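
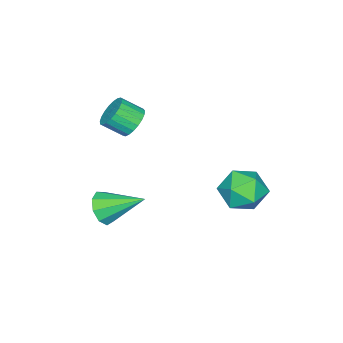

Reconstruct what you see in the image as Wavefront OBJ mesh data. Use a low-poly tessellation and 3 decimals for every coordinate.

v 0.349 -0.999 -1.133
v 0.735 -0.573 -1.646
v -0.149 0.499 -0.267
v 0.238 -0.645 -1.808
v -0.206 -0.882 -1.654
v -0.39 -1.174 -1.256
v -0.228 -1.384 -0.8
v 0.204 -1.413 -0.501
v 0.704 -1.248 -0.497
v 1.038 -0.967 -0.791
v 1.051 -0.7 -1.245
v -2.913 4.055 -0.081
v -2.378 3.728 -0.872
v -2.502 2.712 0.752
v -1.967 2.385 -0.039
v -1.651 3.187 0.486
v -1.905 4.017 -0.029
v -2.975 2.423 -0.091
v -3.229 3.253 -0.606
v -2.417 2.719 -0.879
v -1.599 3.191 -0.522
v -3.281 3.249 0.402
v -2.463 3.721 0.759
v -0.886 -0.481 3.068
v -0.489 0 3.362
v -0.076 -0.698 3.946
v -0.474 -1.179 3.652
v -0.721 0.004 3.53
v -0.308 -0.694 4.115
v -0.982 -0.076 3.618
v -0.569 -0.774 4.203
v -1.226 -0.226 3.611
v -0.814 -0.925 4.196
v -1.412 -0.42 3.511
v -0.999 -1.119 4.095
v -1.507 -0.625 3.333
v -1.094 -1.323 3.918
v -1.494 -0.805 3.11
v -1.081 -1.503 3.695
v -1.377 -0.928 2.879
v -0.964 -1.627 3.464
v -1.174 -0.975 2.681
v -0.762 -1.673 3.266
v -0.922 -0.936 2.55
v -0.509 -1.634 3.135
v -0.664 -0.818 2.508
v -0.251 -1.516 3.093
v -0.444 -0.642 2.563
v -0.031 -1.34 3.148
v -0.301 -0.438 2.705
v 0.112 -1.136 3.29
v -0.259 -0.242 2.91
v 0.154 -0.94 3.495
v -0.325 -0.087 3.142
v 0.088 -0.785 3.727
f 2 1 4
f 2 4 3
f 4 1 5
f 4 5 3
f 5 1 6
f 5 6 3
f 6 1 7
f 6 7 3
f 7 1 8
f 7 8 3
f 8 1 9
f 8 9 3
f 9 1 10
f 9 10 3
f 10 1 11
f 10 11 3
f 11 1 2
f 11 2 3
f 12 23 17
f 12 17 13
f 12 13 19
f 12 19 22
f 12 22 23
f 13 17 21
f 17 23 16
f 23 22 14
f 22 19 18
f 19 13 20
f 15 21 16
f 15 16 14
f 15 14 18
f 15 18 20
f 15 20 21
f 16 21 17
f 14 16 23
f 18 14 22
f 20 18 19
f 21 20 13
f 25 24 28
f 25 28 26
f 26 28 29
f 26 29 27
f 28 24 30
f 28 30 29
f 29 30 31
f 29 31 27
f 30 24 32
f 30 32 31
f 31 32 33
f 31 33 27
f 32 24 34
f 32 34 33
f 33 34 35
f 33 35 27
f 34 24 36
f 34 36 35
f 35 36 37
f 35 37 27
f 36 24 38
f 36 38 37
f 37 38 39
f 37 39 27
f 38 24 40
f 38 40 39
f 39 40 41
f 39 41 27
f 40 24 42
f 40 42 41
f 41 42 43
f 41 43 27
f 42 24 44
f 42 44 43
f 43 44 45
f 43 45 27
f 44 24 46
f 44 46 45
f 45 46 47
f 45 47 27
f 46 24 48
f 46 48 47
f 47 48 49
f 47 49 27
f 48 24 50
f 48 50 49
f 49 50 51
f 49 51 27
f 50 24 52
f 50 52 51
f 51 52 53
f 51 53 27
f 52 24 54
f 52 54 53
f 53 54 55
f 53 55 27
f 54 24 25
f 54 25 55
f 55 25 26
f 55 26 27



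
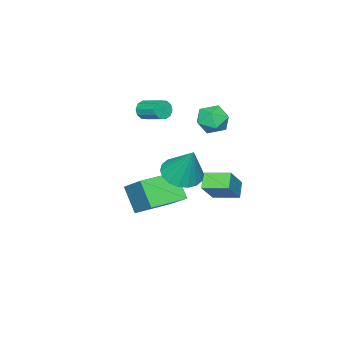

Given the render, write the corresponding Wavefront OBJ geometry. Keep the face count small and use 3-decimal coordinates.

v 1.684 0.775 -2.099
v 1.331 -0.16 -0.812
v 2.378 2.335 -0.775
v 2.025 1.399 0.512
v 3.435 0.041 -2.152
v 3.082 -0.895 -0.865
v 4.129 1.6 -0.828
v 3.776 0.665 0.459
v -1.075 -2.968 1.899
v -0.806 -3.188 2.376
v -0.656 -1.911 2.878
v -0.925 -1.692 2.401
v -0.551 -3.119 2.125
v -0.401 -1.842 2.627
v -0.496 -2.992 1.787
v -0.346 -1.716 2.289
v -0.663 -2.857 1.492
v -0.512 -1.58 1.994
v -0.986 -2.764 1.353
v -0.836 -1.487 1.855
v -1.344 -2.749 1.422
v -1.194 -1.472 1.924
v -1.599 -2.818 1.673
v -1.449 -1.541 2.175
v -1.654 -2.944 2.011
v -1.504 -1.668 2.513
v -1.488 -3.08 2.306
v -1.337 -1.803 2.808
v -1.164 -3.173 2.445
v -1.014 -1.896 2.947
v 2.377 2.027 0.868
v 2.918 2.792 0.396
v 2.683 2.933 2.692
v 2.48 2.955 0.389
v 2.022 2.934 0.477
v 1.634 2.733 0.642
v 1.392 2.393 0.852
v 1.346 1.979 1.065
v 1.504 1.575 1.239
v 1.835 1.261 1.34
v 2.273 1.098 1.347
v 2.731 1.119 1.259
v 3.119 1.32 1.094
v 3.361 1.661 0.884
v 3.407 2.074 0.671
v 3.249 2.478 0.497
v -2.804 -0.047 -4.162
v -3.468 -0.42 -3.513
v -3.295 1.272 -3.906
v -3.959 0.899 -3.258
v -1.601 0.141 -2.822
v -2.265 -0.232 -2.174
v -2.092 1.46 -2.567
v -2.756 1.087 -1.918
v -2.224 1.292 2.321
v -1.425 1.123 1.843
v -2.655 -0.163 2.117
v -1.856 -0.332 1.639
v -1.824 -0.164 2.57
v -1.558 0.735 2.696
v -2.522 0.225 1.264
v -2.256 1.124 1.39
v -1.609 0.463 1.19
v -1.178 0.222 1.997
v -2.902 0.738 1.963
v -2.471 0.497 2.77
f 2 4 1
f 5 2 1
f 1 4 3
f 3 5 1
f 2 8 4
f 6 2 5
f 6 8 2
f 4 8 3
f 7 5 3
f 3 8 7
f 7 6 5
f 8 6 7
f 10 9 13
f 10 13 11
f 11 13 14
f 11 14 12
f 13 9 15
f 13 15 14
f 14 15 16
f 14 16 12
f 15 9 17
f 15 17 16
f 16 17 18
f 16 18 12
f 17 9 19
f 17 19 18
f 18 19 20
f 18 20 12
f 19 9 21
f 19 21 20
f 20 21 22
f 20 22 12
f 21 9 23
f 21 23 22
f 22 23 24
f 22 24 12
f 23 9 25
f 23 25 24
f 24 25 26
f 24 26 12
f 25 9 27
f 25 27 26
f 26 27 28
f 26 28 12
f 27 9 29
f 27 29 28
f 28 29 30
f 28 30 12
f 29 9 10
f 29 10 30
f 30 10 11
f 30 11 12
f 32 31 34
f 32 34 33
f 34 31 35
f 34 35 33
f 35 31 36
f 35 36 33
f 36 31 37
f 36 37 33
f 37 31 38
f 37 38 33
f 38 31 39
f 38 39 33
f 39 31 40
f 39 40 33
f 40 31 41
f 40 41 33
f 41 31 42
f 41 42 33
f 42 31 43
f 42 43 33
f 43 31 44
f 43 44 33
f 44 31 45
f 44 45 33
f 45 31 46
f 45 46 33
f 46 31 32
f 46 32 33
f 48 50 47
f 51 48 47
f 47 50 49
f 49 51 47
f 48 54 50
f 52 48 51
f 52 54 48
f 50 54 49
f 53 51 49
f 49 54 53
f 53 52 51
f 54 52 53
f 55 66 60
f 55 60 56
f 55 56 62
f 55 62 65
f 55 65 66
f 56 60 64
f 60 66 59
f 66 65 57
f 65 62 61
f 62 56 63
f 58 64 59
f 58 59 57
f 58 57 61
f 58 61 63
f 58 63 64
f 59 64 60
f 57 59 66
f 61 57 65
f 63 61 62
f 64 63 56



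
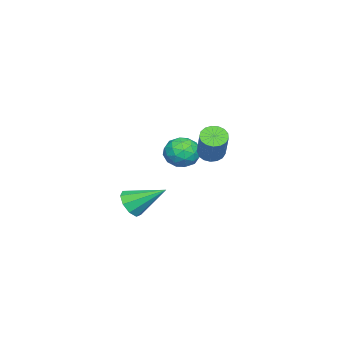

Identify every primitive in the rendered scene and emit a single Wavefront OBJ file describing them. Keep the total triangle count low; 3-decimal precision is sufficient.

v 2.35 -1.301 -0.064
v 2.715 -0.904 -0.585
v 2.11 0.161 0.884
v 2.213 -0.916 -0.693
v 1.776 -1.109 -0.507
v 1.607 -1.392 -0.113
v 1.786 -1.632 0.303
v 2.229 -1.718 0.548
v 2.729 -1.609 0.506
v 3.051 -1.356 0.197
v 3.046 -1.077 -0.234
v -2.786 -0.554 0.467
v -2.341 -1.223 0.858
v -4.019 -1.297 0.602
v -3.574 -1.966 0.993
v -3.673 -1.186 1.418
v -2.911 -0.727 1.335
v -3.449 -1.793 0.125
v -2.687 -1.334 0.042
v -2.75 -1.989 0.647
v -2.889 -1.613 1.446
v -3.471 -0.907 0.014
v -3.61 -0.531 0.813
v -2.455 -0.823 0.651
v -3.905 -1.697 0.809
v -3.963 -1.238 1.059
v -3.701 -1.631 1.289
v -2.79 -0.532 0.931
v -2.528 -0.925 1.161
v -3.312 -0.903 1.49
v -3.832 -1.595 0.299
v -3.57 -1.988 0.529
v -2.659 -0.889 0.171
v -2.397 -1.282 0.401
v -3.048 -1.617 -0.03
v -2.434 -1.666 0.756
v -3.159 -2.103 0.836
v -3.086 -2.002 0.326
v -2.637 -1.732 0.277
v -2.515 -1.446 1.226
v -3.24 -1.883 1.306
v -3.299 -1.424 1.555
v -2.851 -1.154 1.506
v -2.756 -1.896 1.102
v -3.12 -0.637 0.154
v -3.845 -1.074 0.234
v -3.509 -1.366 -0.046
v -3.061 -1.096 -0.095
v -3.201 -0.417 0.624
v -3.926 -0.854 0.704
v -3.723 -0.788 1.183
v -3.274 -0.518 1.134
v -3.604 -0.624 0.358
v -3.424 0.016 0.89
v -3.128 0.403 0.491
v -1.9 0.991 1.97
v -2.196 0.604 2.37
v -3.348 0.573 0.606
v -2.12 1.161 2.085
v -3.586 0.616 0.787
v -2.358 1.204 2.266
v -3.787 0.521 0.991
v -2.559 1.109 2.47
v -3.904 0.311 1.172
v -2.676 0.899 2.651
v -3.912 0.033 1.289
v -2.684 0.621 2.768
v -3.808 -0.249 1.314
v -2.58 0.339 2.793
v -3.615 -0.47 1.243
v -2.388 0.118 2.722
v -3.379 -0.58 1.09
v -2.152 0.008 2.569
v -3.154 -0.553 0.892
v -1.926 0.035 2.371
v -2.99 -0.396 0.694
v -1.762 0.192 2.173
v -2.925 -0.144 0.54
v -1.698 0.443 2.019
v -2.975 0.144 0.467
v -1.747 0.732 1.946
f 2 1 4
f 2 4 3
f 4 1 5
f 4 5 3
f 5 1 6
f 5 6 3
f 6 1 7
f 6 7 3
f 7 1 8
f 7 8 3
f 8 1 9
f 8 9 3
f 9 1 10
f 9 10 3
f 10 1 11
f 10 11 3
f 11 1 2
f 11 2 3
f 12 49 28
f 49 23 52
f 28 52 17
f 49 52 28
f 12 28 24
f 28 17 29
f 24 29 13
f 28 29 24
f 12 24 33
f 24 13 34
f 33 34 19
f 24 34 33
f 12 33 45
f 33 19 48
f 45 48 22
f 33 48 45
f 12 45 49
f 45 22 53
f 49 53 23
f 45 53 49
f 13 29 40
f 29 17 43
f 40 43 21
f 29 43 40
f 17 52 30
f 52 23 51
f 30 51 16
f 52 51 30
f 23 53 50
f 53 22 46
f 50 46 14
f 53 46 50
f 22 48 47
f 48 19 35
f 47 35 18
f 48 35 47
f 19 34 39
f 34 13 36
f 39 36 20
f 34 36 39
f 15 41 27
f 41 21 42
f 27 42 16
f 41 42 27
f 15 27 25
f 27 16 26
f 25 26 14
f 27 26 25
f 15 25 32
f 25 14 31
f 32 31 18
f 25 31 32
f 15 32 37
f 32 18 38
f 37 38 20
f 32 38 37
f 15 37 41
f 37 20 44
f 41 44 21
f 37 44 41
f 16 42 30
f 42 21 43
f 30 43 17
f 42 43 30
f 14 26 50
f 26 16 51
f 50 51 23
f 26 51 50
f 18 31 47
f 31 14 46
f 47 46 22
f 31 46 47
f 20 38 39
f 38 18 35
f 39 35 19
f 38 35 39
f 21 44 40
f 44 20 36
f 40 36 13
f 44 36 40
f 55 54 58
f 55 58 56
f 56 58 59
f 56 59 57
f 58 54 60
f 58 60 59
f 59 60 61
f 59 61 57
f 60 54 62
f 60 62 61
f 61 62 63
f 61 63 57
f 62 54 64
f 62 64 63
f 63 64 65
f 63 65 57
f 64 54 66
f 64 66 65
f 65 66 67
f 65 67 57
f 66 54 68
f 66 68 67
f 67 68 69
f 67 69 57
f 68 54 70
f 68 70 69
f 69 70 71
f 69 71 57
f 70 54 72
f 70 72 71
f 71 72 73
f 71 73 57
f 72 54 74
f 72 74 73
f 73 74 75
f 73 75 57
f 74 54 76
f 74 76 75
f 75 76 77
f 75 77 57
f 76 54 78
f 76 78 77
f 77 78 79
f 77 79 57
f 78 54 80
f 78 80 79
f 79 80 81
f 79 81 57
f 80 54 55
f 80 55 81
f 81 55 56
f 81 56 57



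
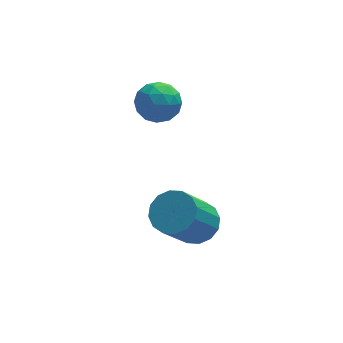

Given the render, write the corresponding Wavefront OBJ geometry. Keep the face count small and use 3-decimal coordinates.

v 1.629 0.33 -4.553
v 1.997 0.821 -4.089
v 1.14 0.042 -2.583
v 0.771 -0.45 -3.047
v 1.658 1.006 -4.186
v 0.801 0.227 -2.68
v 1.311 1.01 -4.382
v 0.454 0.231 -2.876
v 1.049 0.831 -4.623
v 0.192 0.052 -3.118
v 0.942 0.518 -4.846
v 0.085 -0.261 -3.34
v 1.019 0.155 -4.99
v 0.162 -0.624 -3.484
v 1.26 -0.162 -5.017
v 0.403 -0.941 -3.511
v 1.599 -0.347 -4.92
v 0.742 -1.126 -3.414
v 1.946 -0.351 -4.724
v 1.089 -1.13 -3.218
v 2.208 -0.172 -4.482
v 1.351 -0.951 -2.977
v 2.315 0.141 -4.26
v 1.458 -0.638 -2.754
v 2.238 0.504 -4.116
v 1.381 -0.275 -2.61
v 0.996 3.901 -1.297
v 1.628 3.481 -1.127
v 0.292 2.859 -1.253
v 0.924 2.439 -1.083
v 0.641 2.943 -0.562
v 1.076 3.587 -0.59
v 0.844 2.753 -1.79
v 1.279 3.397 -1.818
v 1.535 2.772 -1.432
v 1.409 2.889 -0.673
v 0.511 3.451 -1.707
v 0.385 3.568 -0.948
v 1.374 3.783 -1.216
v 0.546 2.557 -1.164
v 0.379 2.853 -0.858
v 0.751 2.606 -0.758
v 1.049 3.845 -0.9
v 1.421 3.598 -0.8
v 0.84 3.281 -0.468
v 0.499 2.742 -1.58
v 0.871 2.495 -1.48
v 1.169 3.734 -1.622
v 1.541 3.487 -1.522
v 1.08 3.059 -1.912
v 1.691 3.119 -1.295
v 1.277 2.506 -1.269
v 1.23 2.691 -1.685
v 1.486 3.07 -1.701
v 1.617 3.188 -0.849
v 1.203 2.575 -0.823
v 1.036 2.871 -0.517
v 1.292 3.25 -0.533
v 1.562 2.771 -1.029
v 0.717 3.765 -1.557
v 0.303 3.152 -1.531
v 0.628 3.09 -1.847
v 0.884 3.469 -1.863
v 0.643 3.834 -1.111
v 0.229 3.221 -1.085
v 0.434 3.27 -0.679
v 0.69 3.649 -0.695
v 0.358 3.569 -1.351
f 2 1 5
f 2 5 3
f 3 5 6
f 3 6 4
f 5 1 7
f 5 7 6
f 6 7 8
f 6 8 4
f 7 1 9
f 7 9 8
f 8 9 10
f 8 10 4
f 9 1 11
f 9 11 10
f 10 11 12
f 10 12 4
f 11 1 13
f 11 13 12
f 12 13 14
f 12 14 4
f 13 1 15
f 13 15 14
f 14 15 16
f 14 16 4
f 15 1 17
f 15 17 16
f 16 17 18
f 16 18 4
f 17 1 19
f 17 19 18
f 18 19 20
f 18 20 4
f 19 1 21
f 19 21 20
f 20 21 22
f 20 22 4
f 21 1 23
f 21 23 22
f 22 23 24
f 22 24 4
f 23 1 25
f 23 25 24
f 24 25 26
f 24 26 4
f 25 1 2
f 25 2 26
f 26 2 3
f 26 3 4
f 27 64 43
f 64 38 67
f 43 67 32
f 64 67 43
f 27 43 39
f 43 32 44
f 39 44 28
f 43 44 39
f 27 39 48
f 39 28 49
f 48 49 34
f 39 49 48
f 27 48 60
f 48 34 63
f 60 63 37
f 48 63 60
f 27 60 64
f 60 37 68
f 64 68 38
f 60 68 64
f 28 44 55
f 44 32 58
f 55 58 36
f 44 58 55
f 32 67 45
f 67 38 66
f 45 66 31
f 67 66 45
f 38 68 65
f 68 37 61
f 65 61 29
f 68 61 65
f 37 63 62
f 63 34 50
f 62 50 33
f 63 50 62
f 34 49 54
f 49 28 51
f 54 51 35
f 49 51 54
f 30 56 42
f 56 36 57
f 42 57 31
f 56 57 42
f 30 42 40
f 42 31 41
f 40 41 29
f 42 41 40
f 30 40 47
f 40 29 46
f 47 46 33
f 40 46 47
f 30 47 52
f 47 33 53
f 52 53 35
f 47 53 52
f 30 52 56
f 52 35 59
f 56 59 36
f 52 59 56
f 31 57 45
f 57 36 58
f 45 58 32
f 57 58 45
f 29 41 65
f 41 31 66
f 65 66 38
f 41 66 65
f 33 46 62
f 46 29 61
f 62 61 37
f 46 61 62
f 35 53 54
f 53 33 50
f 54 50 34
f 53 50 54
f 36 59 55
f 59 35 51
f 55 51 28
f 59 51 55



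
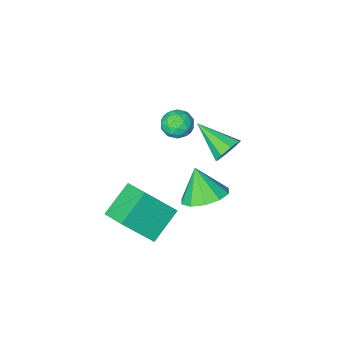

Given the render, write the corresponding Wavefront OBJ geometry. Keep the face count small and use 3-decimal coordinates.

v -1.748 -2.979 4.418
v -1.338 -3.148 3.818
v -2.742 -3.352 3.842
v -2.332 -3.521 3.242
v -2.262 -3.923 3.867
v -1.648 -3.693 4.223
v -2.432 -2.807 3.437
v -1.818 -2.577 3.793
v -1.76 -3.041 3.212
v -1.655 -3.731 3.477
v -2.425 -2.769 4.183
v -2.32 -3.459 4.448
v -1.456 -3.031 4.168
v -2.624 -3.469 3.492
v -2.584 -3.706 3.859
v -2.342 -3.805 3.506
v -1.638 -3.351 4.406
v -1.397 -3.45 4.054
v -1.94 -3.906 4.082
v -2.683 -3.05 3.606
v -2.442 -3.149 3.254
v -1.738 -2.695 4.154
v -1.496 -2.794 3.801
v -2.14 -2.594 3.578
v -1.463 -3.067 3.459
v -2.047 -3.286 3.121
v -2.106 -2.867 3.236
v -1.745 -2.732 3.445
v -1.401 -3.473 3.615
v -1.985 -3.692 3.277
v -1.944 -3.929 3.644
v -1.583 -3.793 3.853
v -1.649 -3.41 3.259
v -2.095 -2.808 4.383
v -2.679 -3.027 4.045
v -2.497 -2.707 3.807
v -2.136 -2.571 4.016
v -2.033 -3.214 4.539
v -2.617 -3.433 4.201
v -2.335 -3.768 4.215
v -1.974 -3.633 4.424
v -2.431 -3.09 4.401
v -2.398 -1.559 0.101
v -1.439 -1.13 0.305
v -2.342 -2.321 1.439
v -1.901 -0.727 0.554
v -2.552 -0.642 0.63
v -3.145 -0.907 0.504
v -3.452 -1.422 0.224
v -3.357 -1.988 -0.103
v -2.895 -2.391 -0.352
v -2.244 -2.477 -0.427
v -1.651 -2.211 -0.301
v -1.344 -1.697 -0.021
v -0.651 -2.271 0.042
v -0.737 -0.982 0.555
v 0.713 -1.794 -0.928
v 0.627 -0.505 -0.415
v 0.573 -2.775 1.515
v 0.487 -1.486 2.028
v 1.937 -2.298 0.545
v 1.851 -1.009 1.058
v -4.284 -2.827 1.147
v -3.865 -2.983 0.545
v -3.696 -4.433 1.973
v -3.58 -2.677 0.937
v -3.707 -2.458 1.453
v -4.173 -2.456 1.789
v -4.703 -2.671 1.749
v -4.989 -2.977 1.356
v -4.861 -3.196 0.841
v -4.396 -3.198 0.505
f 1 38 17
f 38 12 41
f 17 41 6
f 38 41 17
f 1 17 13
f 17 6 18
f 13 18 2
f 17 18 13
f 1 13 22
f 13 2 23
f 22 23 8
f 13 23 22
f 1 22 34
f 22 8 37
f 34 37 11
f 22 37 34
f 1 34 38
f 34 11 42
f 38 42 12
f 34 42 38
f 2 18 29
f 18 6 32
f 29 32 10
f 18 32 29
f 6 41 19
f 41 12 40
f 19 40 5
f 41 40 19
f 12 42 39
f 42 11 35
f 39 35 3
f 42 35 39
f 11 37 36
f 37 8 24
f 36 24 7
f 37 24 36
f 8 23 28
f 23 2 25
f 28 25 9
f 23 25 28
f 4 30 16
f 30 10 31
f 16 31 5
f 30 31 16
f 4 16 14
f 16 5 15
f 14 15 3
f 16 15 14
f 4 14 21
f 14 3 20
f 21 20 7
f 14 20 21
f 4 21 26
f 21 7 27
f 26 27 9
f 21 27 26
f 4 26 30
f 26 9 33
f 30 33 10
f 26 33 30
f 5 31 19
f 31 10 32
f 19 32 6
f 31 32 19
f 3 15 39
f 15 5 40
f 39 40 12
f 15 40 39
f 7 20 36
f 20 3 35
f 36 35 11
f 20 35 36
f 9 27 28
f 27 7 24
f 28 24 8
f 27 24 28
f 10 33 29
f 33 9 25
f 29 25 2
f 33 25 29
f 44 43 46
f 44 46 45
f 46 43 47
f 46 47 45
f 47 43 48
f 47 48 45
f 48 43 49
f 48 49 45
f 49 43 50
f 49 50 45
f 50 43 51
f 50 51 45
f 51 43 52
f 51 52 45
f 52 43 53
f 52 53 45
f 53 43 54
f 53 54 45
f 54 43 44
f 54 44 45
f 56 58 55
f 59 56 55
f 55 58 57
f 57 59 55
f 56 62 58
f 60 56 59
f 60 62 56
f 58 62 57
f 61 59 57
f 57 62 61
f 61 60 59
f 62 60 61
f 64 63 66
f 64 66 65
f 66 63 67
f 66 67 65
f 67 63 68
f 67 68 65
f 68 63 69
f 68 69 65
f 69 63 70
f 69 70 65
f 70 63 71
f 70 71 65
f 71 63 72
f 71 72 65
f 72 63 64
f 72 64 65



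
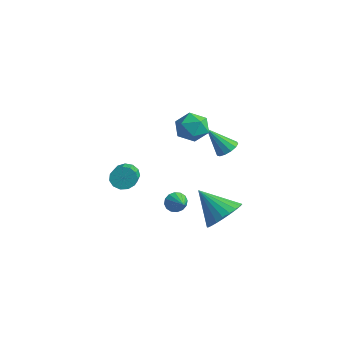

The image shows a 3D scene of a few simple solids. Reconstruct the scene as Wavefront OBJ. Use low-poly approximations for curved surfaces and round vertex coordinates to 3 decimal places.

v -2.219 0.369 -1.605
v -1.721 0.645 -1.958
v -0.582 -0.453 -1.209
v -1.081 -0.729 -0.855
v -1.745 0.84 -1.636
v -0.606 -0.257 -0.887
v -1.919 0.886 -1.304
v -0.78 -0.211 -0.555
v -2.188 0.768 -1.067
v -1.049 -0.329 -0.318
v -2.468 0.523 -1.002
v -1.329 -0.575 -0.252
v -2.668 0.229 -1.127
v -1.529 -0.869 -0.378
v -2.726 -0.021 -1.404
v -1.587 -1.118 -0.655
v -2.624 -0.147 -1.745
v -1.485 -1.244 -0.996
v -2.393 -0.109 -2.041
v -1.254 -1.206 -1.292
v -2.107 0.08 -2.199
v -0.968 -1.017 -1.45
v -1.856 0.361 -2.168
v -0.717 -0.736 -1.418
v 0.941 4.006 0.188
v 1.284 4.366 0.574
v 0.159 3.374 1.472
v 0.995 4.555 0.492
v 0.689 4.57 0.312
v 0.463 4.405 0.094
v 0.388 4.114 -0.095
v 0.489 3.788 -0.194
v 0.733 3.532 -0.171
v 1.044 3.426 -0.035
v 1.321 3.504 0.173
v 1.478 3.741 0.385
v 1.464 4.063 0.535
v 0.267 2.283 2.675
v 0.909 2.461 2.063
v 0.971 1.059 3.057
v 1.613 1.237 2.445
v 1.535 1.756 3.181
v 1.1 2.512 2.945
v 0.78 1.008 2.175
v 0.345 1.764 1.939
v 1.226 1.672 1.754
v 1.692 2.135 2.376
v 0.188 1.385 2.744
v 0.654 1.848 3.366
v 1.728 3.145 -3.74
v 2.474 3.216 -2.948
v 0.372 2.675 -2.42
v 2.326 3.615 -2.959
v 2.086 3.942 -3.088
v 1.793 4.147 -3.316
v 1.489 4.201 -3.609
v 1.222 4.093 -3.922
v 1.032 3.841 -4.208
v 0.948 3.483 -4.421
v 0.982 3.074 -4.532
v 1.131 2.676 -4.521
v 1.37 2.349 -4.392
v 1.664 2.143 -4.163
v 1.967 2.09 -3.87
v 2.234 2.197 -3.557
v 2.425 2.449 -3.272
v 2.509 2.807 -3.058
v 1.647 0.152 -1.546
v 1.914 0.347 -2.023
v 2.573 -0.152 -1.154
v 1.91 0.581 -1.834
v 1.837 0.7 -1.569
v 1.712 0.672 -1.297
v 1.57 0.504 -1.092
v 1.449 0.243 -1.009
v 1.381 -0.044 -1.069
v 1.384 -0.277 -1.258
v 1.458 -0.396 -1.524
v 1.582 -0.368 -1.795
v 1.724 -0.201 -2
v 1.845 0.061 -2.084
f 2 1 5
f 2 5 3
f 3 5 6
f 3 6 4
f 5 1 7
f 5 7 6
f 6 7 8
f 6 8 4
f 7 1 9
f 7 9 8
f 8 9 10
f 8 10 4
f 9 1 11
f 9 11 10
f 10 11 12
f 10 12 4
f 11 1 13
f 11 13 12
f 12 13 14
f 12 14 4
f 13 1 15
f 13 15 14
f 14 15 16
f 14 16 4
f 15 1 17
f 15 17 16
f 16 17 18
f 16 18 4
f 17 1 19
f 17 19 18
f 18 19 20
f 18 20 4
f 19 1 21
f 19 21 20
f 20 21 22
f 20 22 4
f 21 1 23
f 21 23 22
f 22 23 24
f 22 24 4
f 23 1 2
f 23 2 24
f 24 2 3
f 24 3 4
f 26 25 28
f 26 28 27
f 28 25 29
f 28 29 27
f 29 25 30
f 29 30 27
f 30 25 31
f 30 31 27
f 31 25 32
f 31 32 27
f 32 25 33
f 32 33 27
f 33 25 34
f 33 34 27
f 34 25 35
f 34 35 27
f 35 25 36
f 35 36 27
f 36 25 37
f 36 37 27
f 37 25 26
f 37 26 27
f 38 49 43
f 38 43 39
f 38 39 45
f 38 45 48
f 38 48 49
f 39 43 47
f 43 49 42
f 49 48 40
f 48 45 44
f 45 39 46
f 41 47 42
f 41 42 40
f 41 40 44
f 41 44 46
f 41 46 47
f 42 47 43
f 40 42 49
f 44 40 48
f 46 44 45
f 47 46 39
f 51 50 53
f 51 53 52
f 53 50 54
f 53 54 52
f 54 50 55
f 54 55 52
f 55 50 56
f 55 56 52
f 56 50 57
f 56 57 52
f 57 50 58
f 57 58 52
f 58 50 59
f 58 59 52
f 59 50 60
f 59 60 52
f 60 50 61
f 60 61 52
f 61 50 62
f 61 62 52
f 62 50 63
f 62 63 52
f 63 50 64
f 63 64 52
f 64 50 65
f 64 65 52
f 65 50 66
f 65 66 52
f 66 50 67
f 66 67 52
f 67 50 51
f 67 51 52
f 69 68 71
f 69 71 70
f 71 68 72
f 71 72 70
f 72 68 73
f 72 73 70
f 73 68 74
f 73 74 70
f 74 68 75
f 74 75 70
f 75 68 76
f 75 76 70
f 76 68 77
f 76 77 70
f 77 68 78
f 77 78 70
f 78 68 79
f 78 79 70
f 79 68 80
f 79 80 70
f 80 68 81
f 80 81 70
f 81 68 69
f 81 69 70



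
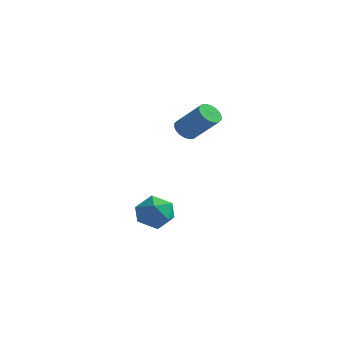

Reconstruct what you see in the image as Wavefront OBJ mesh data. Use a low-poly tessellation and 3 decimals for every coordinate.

v 0.583 -1.511 2.318
v 1.029 -1.812 1.84
v 2.523 -1.83 3.243
v 2.077 -1.529 3.722
v 1.076 -1.498 1.794
v 2.57 -1.517 3.197
v 1.025 -1.187 1.851
v 2.52 -1.206 3.255
v 0.887 -0.94 2.002
v 2.381 -0.959 3.405
v 0.689 -0.806 2.215
v 2.183 -0.825 3.618
v 0.47 -0.812 2.448
v 1.964 -0.83 3.852
v 0.273 -0.956 2.656
v 1.767 -0.974 4.059
v 0.137 -1.21 2.797
v 1.631 -1.228 4.2
v 0.09 -1.523 2.843
v 1.584 -1.542 4.246
v 0.14 -1.834 2.785
v 1.635 -1.853 4.189
v 0.279 -2.081 2.635
v 1.773 -2.1 4.038
v 0.477 -2.215 2.422
v 1.971 -2.234 3.825
v 0.696 -2.21 2.188
v 2.19 -2.228 3.592
v 0.893 -2.066 1.981
v 2.387 -2.084 3.384
v -0.673 -2.386 -3.87
v 0.453 -2.338 -3.569
v -0.933 -3.822 -2.671
v 0.193 -3.774 -2.37
v -0.53 -2.911 -2.062
v -0.369 -2.024 -2.803
v -0.111 -4.136 -3.437
v 0.05 -3.249 -4.178
v 0.801 -3.42 -3.301
v 0.542 -2.663 -2.451
v -1.022 -3.497 -3.789
v -1.281 -2.74 -2.939
f 2 1 5
f 2 5 3
f 3 5 6
f 3 6 4
f 5 1 7
f 5 7 6
f 6 7 8
f 6 8 4
f 7 1 9
f 7 9 8
f 8 9 10
f 8 10 4
f 9 1 11
f 9 11 10
f 10 11 12
f 10 12 4
f 11 1 13
f 11 13 12
f 12 13 14
f 12 14 4
f 13 1 15
f 13 15 14
f 14 15 16
f 14 16 4
f 15 1 17
f 15 17 16
f 16 17 18
f 16 18 4
f 17 1 19
f 17 19 18
f 18 19 20
f 18 20 4
f 19 1 21
f 19 21 20
f 20 21 22
f 20 22 4
f 21 1 23
f 21 23 22
f 22 23 24
f 22 24 4
f 23 1 25
f 23 25 24
f 24 25 26
f 24 26 4
f 25 1 27
f 25 27 26
f 26 27 28
f 26 28 4
f 27 1 29
f 27 29 28
f 28 29 30
f 28 30 4
f 29 1 2
f 29 2 30
f 30 2 3
f 30 3 4
f 31 42 36
f 31 36 32
f 31 32 38
f 31 38 41
f 31 41 42
f 32 36 40
f 36 42 35
f 42 41 33
f 41 38 37
f 38 32 39
f 34 40 35
f 34 35 33
f 34 33 37
f 34 37 39
f 34 39 40
f 35 40 36
f 33 35 42
f 37 33 41
f 39 37 38
f 40 39 32



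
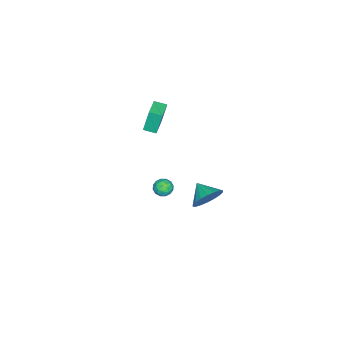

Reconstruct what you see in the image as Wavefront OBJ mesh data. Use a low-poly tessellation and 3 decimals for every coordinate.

v -0.813 -3.999 3.048
v -1.063 -3.73 4.544
v -0.964 -3.23 2.885
v -1.213 -2.961 4.381
v 0.533 -3.699 3.219
v 0.284 -3.43 4.715
v 0.383 -2.93 3.056
v 0.133 -2.661 4.552
v -1.671 -0.523 -4.113
v -1.135 -0.322 -3.209
v -2.289 -1.517 -3.527
v -1.525 -0.053 -3.163
v -1.944 0.124 -3.306
v -2.308 0.172 -3.608
v -2.547 0.083 -4.011
v -2.611 -0.126 -4.433
v -2.49 -0.414 -4.793
v -2.206 -0.723 -5.018
v -1.816 -0.993 -5.064
v -1.398 -1.169 -4.921
v -1.033 -1.218 -4.619
v -0.795 -1.128 -4.216
v -0.73 -0.919 -3.793
v -0.851 -0.632 -3.434
v 1.211 -1.798 -0.701
v 1.731 -1.479 -0.9
v 1.789 -2.301 0
v 2.309 -1.982 -0.199
v 1.842 -1.672 0.114
v 1.485 -1.361 -0.319
v 2.035 -2.419 -0.581
v 1.678 -2.108 -1.014
v 2.24 -1.863 -0.826
v 2.121 -1.401 -0.397
v 1.399 -2.379 -0.503
v 1.28 -1.917 -0.074
v 1.42 -1.595 -0.862
v 2.1 -2.185 -0.038
v 1.825 -2.003 0.146
v 2.131 -1.816 0.029
v 1.276 -1.525 -0.521
v 1.581 -1.338 -0.638
v 1.647 -1.451 -0.042
v 1.939 -2.442 -0.262
v 2.244 -2.255 -0.379
v 1.389 -1.964 -0.929
v 1.695 -1.777 -1.046
v 1.873 -2.329 -0.858
v 2.025 -1.632 -0.935
v 2.364 -1.928 -0.524
v 2.203 -2.185 -0.748
v 1.994 -2.002 -1.002
v 1.955 -1.361 -0.683
v 2.294 -1.656 -0.271
v 2.02 -1.474 -0.087
v 1.811 -1.292 -0.342
v 2.254 -1.586 -0.64
v 1.226 -2.124 -0.629
v 1.565 -2.419 -0.217
v 1.709 -2.488 -0.558
v 1.5 -2.306 -0.813
v 1.156 -1.852 -0.376
v 1.495 -2.148 0.035
v 1.526 -1.778 0.102
v 1.317 -1.595 -0.152
v 1.266 -2.194 -0.26
f 2 4 1
f 5 2 1
f 1 4 3
f 3 5 1
f 2 8 4
f 6 2 5
f 6 8 2
f 4 8 3
f 7 5 3
f 3 8 7
f 7 6 5
f 8 6 7
f 10 9 12
f 10 12 11
f 12 9 13
f 12 13 11
f 13 9 14
f 13 14 11
f 14 9 15
f 14 15 11
f 15 9 16
f 15 16 11
f 16 9 17
f 16 17 11
f 17 9 18
f 17 18 11
f 18 9 19
f 18 19 11
f 19 9 20
f 19 20 11
f 20 9 21
f 20 21 11
f 21 9 22
f 21 22 11
f 22 9 23
f 22 23 11
f 23 9 24
f 23 24 11
f 24 9 10
f 24 10 11
f 25 62 41
f 62 36 65
f 41 65 30
f 62 65 41
f 25 41 37
f 41 30 42
f 37 42 26
f 41 42 37
f 25 37 46
f 37 26 47
f 46 47 32
f 37 47 46
f 25 46 58
f 46 32 61
f 58 61 35
f 46 61 58
f 25 58 62
f 58 35 66
f 62 66 36
f 58 66 62
f 26 42 53
f 42 30 56
f 53 56 34
f 42 56 53
f 30 65 43
f 65 36 64
f 43 64 29
f 65 64 43
f 36 66 63
f 66 35 59
f 63 59 27
f 66 59 63
f 35 61 60
f 61 32 48
f 60 48 31
f 61 48 60
f 32 47 52
f 47 26 49
f 52 49 33
f 47 49 52
f 28 54 40
f 54 34 55
f 40 55 29
f 54 55 40
f 28 40 38
f 40 29 39
f 38 39 27
f 40 39 38
f 28 38 45
f 38 27 44
f 45 44 31
f 38 44 45
f 28 45 50
f 45 31 51
f 50 51 33
f 45 51 50
f 28 50 54
f 50 33 57
f 54 57 34
f 50 57 54
f 29 55 43
f 55 34 56
f 43 56 30
f 55 56 43
f 27 39 63
f 39 29 64
f 63 64 36
f 39 64 63
f 31 44 60
f 44 27 59
f 60 59 35
f 44 59 60
f 33 51 52
f 51 31 48
f 52 48 32
f 51 48 52
f 34 57 53
f 57 33 49
f 53 49 26
f 57 49 53



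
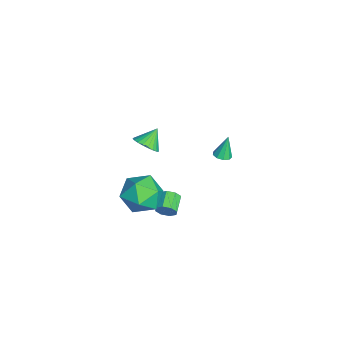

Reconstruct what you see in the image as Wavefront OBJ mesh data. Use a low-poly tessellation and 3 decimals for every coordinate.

v -0.567 1.239 1.727
v -0.173 0.92 1.884
v -0.833 1.561 3.053
v -0.047 1.255 1.828
v -0.164 1.583 1.725
v -0.469 1.749 1.623
v -0.82 1.677 1.57
v -1.053 1.399 1.59
v -1.058 1.047 1.675
v -0.833 0.784 1.784
v -0.484 0.734 1.867
v 3.171 -1.92 0.869
v 3.391 -1.662 1.364
v 2.409 -1.402 1.666
v 2.189 -1.66 1.171
v 3.361 -1.369 1.012
v 2.378 -1.109 1.314
v 3.219 -1.399 0.576
v 2.237 -1.139 0.878
v 3.049 -1.734 0.312
v 2.067 -1.474 0.614
v 2.951 -2.178 0.374
v 1.969 -1.918 0.676
v 2.982 -2.471 0.726
v 1.999 -2.211 1.028
v 3.123 -2.441 1.162
v 2.141 -2.181 1.464
v 3.293 -2.106 1.426
v 2.311 -1.846 1.728
v -2.936 -2.734 0.435
v -2.313 -2.186 0.45
v -3.544 -2.066 1.285
v -2.501 -2.062 0.218
v -2.755 -2.04 0.018
v -3.037 -2.123 -0.117
v -3.303 -2.3 -0.169
v -3.514 -2.543 -0.129
v -3.637 -2.814 -0.003
v -3.653 -3.074 0.19
v -3.559 -3.282 0.42
v -3.371 -3.407 0.653
v -3.117 -3.429 0.852
v -2.835 -3.345 0.988
v -2.569 -3.169 1.04
v -2.358 -2.926 0.999
v -2.236 -2.654 0.873
v -2.22 -2.394 0.68
v 2.837 -3.023 3.064
v 3.631 -2.075 3.164
v 4.309 -4.305 3.536
v 5.103 -3.357 3.636
v 4.193 -3.495 4.468
v 3.283 -2.703 4.176
v 4.657 -3.677 2.524
v 3.747 -2.885 2.232
v 4.756 -2.479 2.83
v 4.469 -2.366 4.032
v 3.471 -4.014 2.668
v 3.184 -3.901 3.87
f 2 1 4
f 2 4 3
f 4 1 5
f 4 5 3
f 5 1 6
f 5 6 3
f 6 1 7
f 6 7 3
f 7 1 8
f 7 8 3
f 8 1 9
f 8 9 3
f 9 1 10
f 9 10 3
f 10 1 11
f 10 11 3
f 11 1 2
f 11 2 3
f 13 12 16
f 13 16 14
f 14 16 17
f 14 17 15
f 16 12 18
f 16 18 17
f 17 18 19
f 17 19 15
f 18 12 20
f 18 20 19
f 19 20 21
f 19 21 15
f 20 12 22
f 20 22 21
f 21 22 23
f 21 23 15
f 22 12 24
f 22 24 23
f 23 24 25
f 23 25 15
f 24 12 26
f 24 26 25
f 25 26 27
f 25 27 15
f 26 12 28
f 26 28 27
f 27 28 29
f 27 29 15
f 28 12 13
f 28 13 29
f 29 13 14
f 29 14 15
f 31 30 33
f 31 33 32
f 33 30 34
f 33 34 32
f 34 30 35
f 34 35 32
f 35 30 36
f 35 36 32
f 36 30 37
f 36 37 32
f 37 30 38
f 37 38 32
f 38 30 39
f 38 39 32
f 39 30 40
f 39 40 32
f 40 30 41
f 40 41 32
f 41 30 42
f 41 42 32
f 42 30 43
f 42 43 32
f 43 30 44
f 43 44 32
f 44 30 45
f 44 45 32
f 45 30 46
f 45 46 32
f 46 30 47
f 46 47 32
f 47 30 31
f 47 31 32
f 48 59 53
f 48 53 49
f 48 49 55
f 48 55 58
f 48 58 59
f 49 53 57
f 53 59 52
f 59 58 50
f 58 55 54
f 55 49 56
f 51 57 52
f 51 52 50
f 51 50 54
f 51 54 56
f 51 56 57
f 52 57 53
f 50 52 59
f 54 50 58
f 56 54 55
f 57 56 49



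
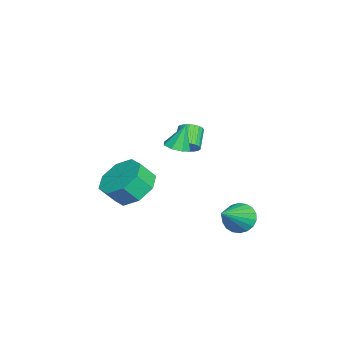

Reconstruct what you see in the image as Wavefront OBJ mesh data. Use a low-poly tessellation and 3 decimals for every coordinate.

v 2.871 3.242 -0.485
v 3.294 3.818 -0.674
v 4.169 2.618 0.525
v 3.138 3.927 -0.406
v 2.928 3.901 -0.153
v 2.707 3.743 0.034
v 2.519 3.487 0.118
v 2.4 3.182 0.083
v 2.374 2.888 -0.065
v 2.447 2.665 -0.296
v 2.603 2.556 -0.565
v 2.813 2.583 -0.818
v 3.034 2.741 -1.005
v 3.222 2.997 -1.089
v 3.341 3.302 -1.053
v 3.367 3.595 -0.905
v 0.639 0.985 2.15
v 0.964 0.962 2.568
v 0.146 1.013 3.208
v -0.179 1.035 2.79
v 0.953 1.166 2.537
v 0.134 1.217 3.177
v 0.893 1.343 2.447
v 0.075 1.393 3.087
v 0.795 1.465 2.312
v -0.023 1.515 2.952
v 0.673 1.514 2.152
v -0.145 1.564 2.792
v 0.546 1.482 1.992
v -0.272 1.532 2.632
v 0.433 1.375 1.856
v -0.385 1.425 2.496
v 0.352 1.208 1.765
v -0.467 1.258 2.405
v 0.314 1.007 1.732
v -0.504 1.058 2.372
v 0.326 0.803 1.763
v -0.493 0.854 2.403
v 0.385 0.627 1.853
v -0.433 0.677 2.493
v 0.483 0.505 1.988
v -0.335 0.555 2.628
v 0.605 0.456 2.148
v -0.213 0.506 2.788
v 0.732 0.488 2.308
v -0.086 0.538 2.948
v 0.845 0.595 2.444
v 0.027 0.645 3.084
v 0.927 0.762 2.535
v 0.108 0.812 3.175
v 2.715 0.776 3.312
v 3.246 0.625 3.454
v 2.505 1.104 4.448
v 3.219 1.042 3.328
v 2.896 1.303 3.194
v 2.467 1.255 3.128
v 2.184 0.927 3.171
v 2.211 0.51 3.296
v 2.533 0.249 3.431
v 2.962 0.296 3.497
v -0.392 -1.275 -0.969
v 0.476 -1.666 -1.52
v 0.72 -2.277 -0.701
v -0.148 -1.885 -0.151
v 0.665 -0.983 -1.066
v 0.908 -1.594 -0.247
v 0.234 -0.47 -0.555
v 0.477 -1.081 0.264
v -0.563 -0.429 -0.287
v -0.32 -1.04 0.531
v -1.26 -0.883 -0.419
v -1.016 -1.494 0.4
v -1.448 -1.566 -0.873
v -1.205 -2.177 -0.054
v -1.017 -2.079 -1.384
v -0.774 -2.69 -0.565
v -0.22 -2.12 -1.651
v 0.023 -2.731 -0.833
f 2 1 4
f 2 4 3
f 4 1 5
f 4 5 3
f 5 1 6
f 5 6 3
f 6 1 7
f 6 7 3
f 7 1 8
f 7 8 3
f 8 1 9
f 8 9 3
f 9 1 10
f 9 10 3
f 10 1 11
f 10 11 3
f 11 1 12
f 11 12 3
f 12 1 13
f 12 13 3
f 13 1 14
f 13 14 3
f 14 1 15
f 14 15 3
f 15 1 16
f 15 16 3
f 16 1 2
f 16 2 3
f 18 17 21
f 18 21 19
f 19 21 22
f 19 22 20
f 21 17 23
f 21 23 22
f 22 23 24
f 22 24 20
f 23 17 25
f 23 25 24
f 24 25 26
f 24 26 20
f 25 17 27
f 25 27 26
f 26 27 28
f 26 28 20
f 27 17 29
f 27 29 28
f 28 29 30
f 28 30 20
f 29 17 31
f 29 31 30
f 30 31 32
f 30 32 20
f 31 17 33
f 31 33 32
f 32 33 34
f 32 34 20
f 33 17 35
f 33 35 34
f 34 35 36
f 34 36 20
f 35 17 37
f 35 37 36
f 36 37 38
f 36 38 20
f 37 17 39
f 37 39 38
f 38 39 40
f 38 40 20
f 39 17 41
f 39 41 40
f 40 41 42
f 40 42 20
f 41 17 43
f 41 43 42
f 42 43 44
f 42 44 20
f 43 17 45
f 43 45 44
f 44 45 46
f 44 46 20
f 45 17 47
f 45 47 46
f 46 47 48
f 46 48 20
f 47 17 49
f 47 49 48
f 48 49 50
f 48 50 20
f 49 17 18
f 49 18 50
f 50 18 19
f 50 19 20
f 52 51 54
f 52 54 53
f 54 51 55
f 54 55 53
f 55 51 56
f 55 56 53
f 56 51 57
f 56 57 53
f 57 51 58
f 57 58 53
f 58 51 59
f 58 59 53
f 59 51 60
f 59 60 53
f 60 51 52
f 60 52 53
f 62 61 65
f 62 65 63
f 63 65 66
f 63 66 64
f 65 61 67
f 65 67 66
f 66 67 68
f 66 68 64
f 67 61 69
f 67 69 68
f 68 69 70
f 68 70 64
f 69 61 71
f 69 71 70
f 70 71 72
f 70 72 64
f 71 61 73
f 71 73 72
f 72 73 74
f 72 74 64
f 73 61 75
f 73 75 74
f 74 75 76
f 74 76 64
f 75 61 77
f 75 77 76
f 76 77 78
f 76 78 64
f 77 61 62
f 77 62 78
f 78 62 63
f 78 63 64



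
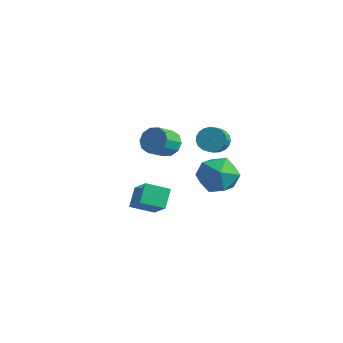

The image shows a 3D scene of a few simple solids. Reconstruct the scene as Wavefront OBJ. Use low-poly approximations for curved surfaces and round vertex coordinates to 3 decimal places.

v -3.002 0.383 2.749
v -2.272 0.29 2.604
v -2.267 -0.675 3.247
v -2.998 -0.583 3.391
v -2.311 0.546 2.989
v -2.306 -0.42 3.631
v -2.614 0.739 3.282
v -2.609 -0.226 3.924
v -3.065 0.797 3.371
v -3.06 -0.169 4.014
v -3.492 0.696 3.223
v -3.487 -0.27 3.865
v -3.733 0.475 2.893
v -3.728 -0.49 3.536
v -3.694 0.22 2.509
v -3.689 -0.746 3.151
v -3.391 0.026 2.216
v -3.386 -0.939 2.858
v -2.94 -0.031 2.126
v -2.935 -0.997 2.769
v -2.513 0.07 2.275
v -2.508 -0.896 2.917
v -2.195 2.77 2.217
v -1.786 2.578 1.67
v -1.396 1.797 2.235
v -1.805 1.99 2.783
v -1.612 2.769 1.812
v -1.222 1.988 2.378
v -1.538 2.959 2.025
v -1.148 2.179 2.591
v -1.578 3.118 2.271
v -1.188 2.337 2.837
v -1.725 3.216 2.508
v -1.335 2.435 3.073
v -1.953 3.237 2.694
v -1.563 2.456 3.26
v -2.223 3.177 2.798
v -1.832 2.397 3.364
v -2.488 3.048 2.802
v -2.097 2.267 3.367
v -2.702 2.87 2.704
v -2.312 2.089 3.27
v -2.829 2.675 2.522
v -2.439 1.894 3.088
v -2.846 2.496 2.288
v -2.456 1.715 2.853
v -2.751 2.365 2.041
v -2.361 1.584 2.607
v -2.559 2.304 1.825
v -2.169 1.523 2.39
v -2.305 2.324 1.676
v -1.915 1.543 2.242
v -2.031 2.42 1.621
v -1.641 1.64 2.187
v -1.53 -3.735 1.15
v -0.403 -4.252 2.161
v -1.864 -3.02 1.887
v -0.737 -3.537 2.899
v -0.783 -2.943 0.721
v 0.344 -3.46 1.733
v -1.117 -2.228 1.459
v 0.01 -2.745 2.47
v -0.592 2.265 1.305
v 0.31 1.579 1.469
v -1.67 0.781 1.031
v -0.768 0.095 1.195
v -1.202 0.691 2.073
v -0.535 1.608 2.242
v -0.825 0.752 0.258
v -0.158 1.669 0.427
v 0.167 0.644 0.822
v -0.066 0.606 1.944
v -1.294 1.754 0.556
v -1.527 1.716 1.678
f 2 1 5
f 2 5 3
f 3 5 6
f 3 6 4
f 5 1 7
f 5 7 6
f 6 7 8
f 6 8 4
f 7 1 9
f 7 9 8
f 8 9 10
f 8 10 4
f 9 1 11
f 9 11 10
f 10 11 12
f 10 12 4
f 11 1 13
f 11 13 12
f 12 13 14
f 12 14 4
f 13 1 15
f 13 15 14
f 14 15 16
f 14 16 4
f 15 1 17
f 15 17 16
f 16 17 18
f 16 18 4
f 17 1 19
f 17 19 18
f 18 19 20
f 18 20 4
f 19 1 21
f 19 21 20
f 20 21 22
f 20 22 4
f 21 1 2
f 21 2 22
f 22 2 3
f 22 3 4
f 24 23 27
f 24 27 25
f 25 27 28
f 25 28 26
f 27 23 29
f 27 29 28
f 28 29 30
f 28 30 26
f 29 23 31
f 29 31 30
f 30 31 32
f 30 32 26
f 31 23 33
f 31 33 32
f 32 33 34
f 32 34 26
f 33 23 35
f 33 35 34
f 34 35 36
f 34 36 26
f 35 23 37
f 35 37 36
f 36 37 38
f 36 38 26
f 37 23 39
f 37 39 38
f 38 39 40
f 38 40 26
f 39 23 41
f 39 41 40
f 40 41 42
f 40 42 26
f 41 23 43
f 41 43 42
f 42 43 44
f 42 44 26
f 43 23 45
f 43 45 44
f 44 45 46
f 44 46 26
f 45 23 47
f 45 47 46
f 46 47 48
f 46 48 26
f 47 23 49
f 47 49 48
f 48 49 50
f 48 50 26
f 49 23 51
f 49 51 50
f 50 51 52
f 50 52 26
f 51 23 53
f 51 53 52
f 52 53 54
f 52 54 26
f 53 23 24
f 53 24 54
f 54 24 25
f 54 25 26
f 56 58 55
f 59 56 55
f 55 58 57
f 57 59 55
f 56 62 58
f 60 56 59
f 60 62 56
f 58 62 57
f 61 59 57
f 57 62 61
f 61 60 59
f 62 60 61
f 63 74 68
f 63 68 64
f 63 64 70
f 63 70 73
f 63 73 74
f 64 68 72
f 68 74 67
f 74 73 65
f 73 70 69
f 70 64 71
f 66 72 67
f 66 67 65
f 66 65 69
f 66 69 71
f 66 71 72
f 67 72 68
f 65 67 74
f 69 65 73
f 71 69 70
f 72 71 64



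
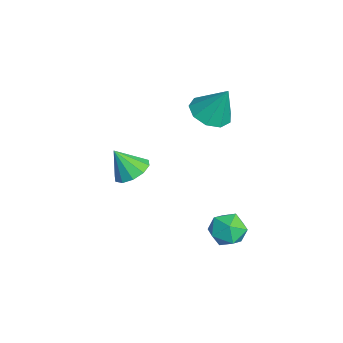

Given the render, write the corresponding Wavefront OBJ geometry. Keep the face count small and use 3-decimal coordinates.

v 2.114 -1.07 1.805
v 2.817 -0.691 2.174
v 1.866 -1.79 3.015
v 2.384 -0.376 2.273
v 1.849 -0.326 2.193
v 1.414 -0.561 1.965
v 1.247 -0.99 1.675
v 1.411 -1.45 1.435
v 1.843 -1.764 1.337
v 2.379 -1.814 1.417
v 2.813 -1.58 1.645
v 2.98 -1.151 1.934
v 2.244 2.788 -1.61
v 2.863 3.241 -1.038
v 3.397 2.439 -2.582
v 4.016 2.892 -2.01
v 3.612 2.073 -1.725
v 2.899 2.289 -1.124
v 3.361 3.391 -2.496
v 2.648 3.607 -1.895
v 3.553 3.614 -1.585
v 3.708 2.799 -1.109
v 2.552 2.881 -2.511
v 2.707 2.066 -2.035
v -0.767 2.81 2.95
v 0.185 2.434 2.83
v -0.293 3.49 4.57
v 0.148 3.087 2.566
v -0.316 3.61 2.483
v -0.992 3.759 2.617
v -1.562 3.463 2.908
v -1.76 2.862 3.218
v -1.493 2.237 3.402
v -0.887 1.88 3.375
v -0.224 1.958 3.149
f 2 1 4
f 2 4 3
f 4 1 5
f 4 5 3
f 5 1 6
f 5 6 3
f 6 1 7
f 6 7 3
f 7 1 8
f 7 8 3
f 8 1 9
f 8 9 3
f 9 1 10
f 9 10 3
f 10 1 11
f 10 11 3
f 11 1 12
f 11 12 3
f 12 1 2
f 12 2 3
f 13 24 18
f 13 18 14
f 13 14 20
f 13 20 23
f 13 23 24
f 14 18 22
f 18 24 17
f 24 23 15
f 23 20 19
f 20 14 21
f 16 22 17
f 16 17 15
f 16 15 19
f 16 19 21
f 16 21 22
f 17 22 18
f 15 17 24
f 19 15 23
f 21 19 20
f 22 21 14
f 26 25 28
f 26 28 27
f 28 25 29
f 28 29 27
f 29 25 30
f 29 30 27
f 30 25 31
f 30 31 27
f 31 25 32
f 31 32 27
f 32 25 33
f 32 33 27
f 33 25 34
f 33 34 27
f 34 25 35
f 34 35 27
f 35 25 26
f 35 26 27



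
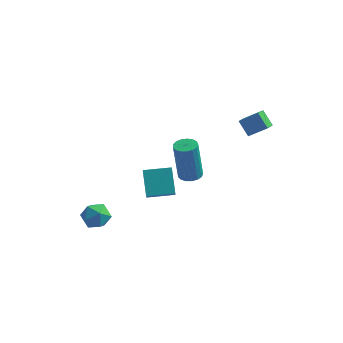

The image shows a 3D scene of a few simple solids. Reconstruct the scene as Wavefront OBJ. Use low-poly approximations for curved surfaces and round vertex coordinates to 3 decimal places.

v -2.831 -1.547 -1.105
v -2.451 -1.107 -1.59
v -1.789 -1.793 -0.51
v -1.409 -1.353 -0.995
v -1.892 -1.043 -0.502
v -2.536 -0.891 -0.87
v -1.704 -2.009 -1.23
v -2.348 -1.857 -1.598
v -1.754 -1.393 -1.667
v -1.87 -0.796 -1.217
v -2.37 -2.104 -0.883
v -2.486 -1.507 -0.433
v 3.815 3.026 2.725
v 3.839 2.053 3.259
v 3.269 3.366 3.369
v 3.293 2.393 3.903
v 4.607 3.327 3.237
v 4.631 2.354 3.771
v 4.061 3.667 3.881
v 4.085 2.694 4.415
v -0.148 -0.236 -0.227
v 0.019 -0.77 0.345
v -0.608 0.66 0.745
v -0.44 0.126 1.317
v 1.04 0.254 -0.117
v 1.208 -0.28 0.455
v 0.581 1.15 0.855
v 0.748 0.616 1.427
v 1.3 1.655 0.237
v 1.743 1.301 0.288
v 1.504 1.291 2.314
v 1.06 1.645 2.263
v 1.856 1.549 0.302
v 1.617 1.539 2.328
v 1.841 1.821 0.302
v 1.602 1.811 2.328
v 1.702 2.055 0.287
v 1.463 2.046 2.312
v 1.471 2.198 0.26
v 1.232 2.188 2.286
v 1.201 2.216 0.228
v 0.962 2.206 2.254
v 0.953 2.106 0.198
v 0.714 2.096 2.224
v 0.785 1.892 0.177
v 0.546 1.882 2.203
v 0.734 1.624 0.17
v 0.495 1.614 2.196
v 0.813 1.363 0.178
v 0.574 1.353 2.204
v 1.004 1.169 0.2
v 0.765 1.159 2.226
v 1.262 1.086 0.23
v 1.023 1.076 2.256
v 1.529 1.134 0.262
v 1.29 1.124 2.288
f 1 12 6
f 1 6 2
f 1 2 8
f 1 8 11
f 1 11 12
f 2 6 10
f 6 12 5
f 12 11 3
f 11 8 7
f 8 2 9
f 4 10 5
f 4 5 3
f 4 3 7
f 4 7 9
f 4 9 10
f 5 10 6
f 3 5 12
f 7 3 11
f 9 7 8
f 10 9 2
f 14 16 13
f 17 14 13
f 13 16 15
f 15 17 13
f 14 20 16
f 18 14 17
f 18 20 14
f 16 20 15
f 19 17 15
f 15 20 19
f 19 18 17
f 20 18 19
f 22 24 21
f 25 22 21
f 21 24 23
f 23 25 21
f 22 28 24
f 26 22 25
f 26 28 22
f 24 28 23
f 27 25 23
f 23 28 27
f 27 26 25
f 28 26 27
f 30 29 33
f 30 33 31
f 31 33 34
f 31 34 32
f 33 29 35
f 33 35 34
f 34 35 36
f 34 36 32
f 35 29 37
f 35 37 36
f 36 37 38
f 36 38 32
f 37 29 39
f 37 39 38
f 38 39 40
f 38 40 32
f 39 29 41
f 39 41 40
f 40 41 42
f 40 42 32
f 41 29 43
f 41 43 42
f 42 43 44
f 42 44 32
f 43 29 45
f 43 45 44
f 44 45 46
f 44 46 32
f 45 29 47
f 45 47 46
f 46 47 48
f 46 48 32
f 47 29 49
f 47 49 48
f 48 49 50
f 48 50 32
f 49 29 51
f 49 51 50
f 50 51 52
f 50 52 32
f 51 29 53
f 51 53 52
f 52 53 54
f 52 54 32
f 53 29 55
f 53 55 54
f 54 55 56
f 54 56 32
f 55 29 30
f 55 30 56
f 56 30 31
f 56 31 32



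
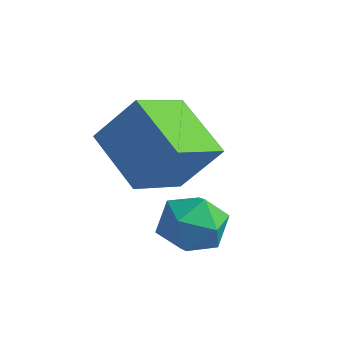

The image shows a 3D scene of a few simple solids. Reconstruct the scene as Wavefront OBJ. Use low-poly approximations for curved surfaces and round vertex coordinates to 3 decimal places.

v 1.497 -1.172 -0.339
v 2.214 -1.153 0.4
v 1.086 -2.727 0.1
v 1.803 -2.708 0.839
v 0.961 -2.12 0.923
v 1.215 -1.159 0.652
v 2.085 -2.721 -0.152
v 2.339 -1.76 -0.423
v 2.578 -2.11 0.516
v 1.883 -1.739 1.18
v 1.417 -2.141 -0.68
v 0.722 -1.77 -0.016
v 0.145 -0.61 0.342
v 0.076 -2.404 1.128
v -1.687 -0.101 1.346
v -1.756 -1.895 2.132
v 1.116 -0.005 1.808
v 1.047 -1.799 2.594
v -0.716 0.504 2.812
v -0.785 -1.29 3.598
f 1 12 6
f 1 6 2
f 1 2 8
f 1 8 11
f 1 11 12
f 2 6 10
f 6 12 5
f 12 11 3
f 11 8 7
f 8 2 9
f 4 10 5
f 4 5 3
f 4 3 7
f 4 7 9
f 4 9 10
f 5 10 6
f 3 5 12
f 7 3 11
f 9 7 8
f 10 9 2
f 14 16 13
f 17 14 13
f 13 16 15
f 15 17 13
f 14 20 16
f 18 14 17
f 18 20 14
f 16 20 15
f 19 17 15
f 15 20 19
f 19 18 17
f 20 18 19



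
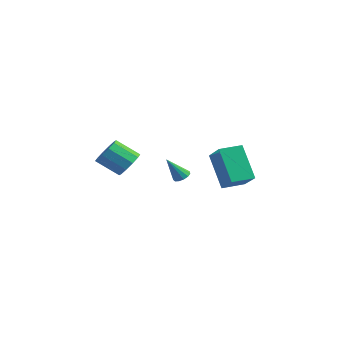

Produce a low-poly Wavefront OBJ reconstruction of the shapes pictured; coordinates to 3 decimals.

v -1.365 1.538 -3.595
v -0.868 1.525 -3.482
v -1.675 0.762 -2.325
v -0.972 1.764 -3.361
v -1.201 1.931 -3.315
v -1.482 1.974 -3.357
v -1.726 1.878 -3.475
v -1.856 1.674 -3.631
v -1.829 1.427 -3.775
v -1.656 1.216 -3.863
v -1.39 1.106 -3.865
v -1.117 1.134 -3.781
v -0.922 1.29 -3.639
v -2.106 -1.302 -2.33
v -1.542 -1.217 -1.686
v -2.469 -2.014 -0.767
v -3.034 -2.098 -1.41
v -1.876 -0.804 -1.667
v -2.804 -1.601 -0.747
v -2.299 -0.582 -1.9
v -3.227 -1.379 -0.981
v -2.648 -0.634 -2.298
v -3.575 -1.431 -1.378
v -2.79 -0.941 -2.707
v -3.717 -1.738 -1.788
v -2.671 -1.386 -2.973
v -3.598 -2.183 -2.054
v -2.336 -1.799 -2.993
v -3.264 -2.596 -2.073
v -1.913 -2.021 -2.759
v -2.841 -2.818 -1.84
v -1.565 -1.969 -2.362
v -2.492 -2.766 -1.442
v -1.423 -1.662 -1.952
v -2.35 -2.459 -1.033
v 1.781 0.571 -1.102
v 3.021 0.085 -0.233
v 2.174 1.753 -1.001
v 3.414 1.267 -0.132
v 2.966 0.333 -2.928
v 4.206 -0.153 -2.059
v 3.359 1.515 -2.827
v 4.599 1.029 -1.958
f 2 1 4
f 2 4 3
f 4 1 5
f 4 5 3
f 5 1 6
f 5 6 3
f 6 1 7
f 6 7 3
f 7 1 8
f 7 8 3
f 8 1 9
f 8 9 3
f 9 1 10
f 9 10 3
f 10 1 11
f 10 11 3
f 11 1 12
f 11 12 3
f 12 1 13
f 12 13 3
f 13 1 2
f 13 2 3
f 15 14 18
f 15 18 16
f 16 18 19
f 16 19 17
f 18 14 20
f 18 20 19
f 19 20 21
f 19 21 17
f 20 14 22
f 20 22 21
f 21 22 23
f 21 23 17
f 22 14 24
f 22 24 23
f 23 24 25
f 23 25 17
f 24 14 26
f 24 26 25
f 25 26 27
f 25 27 17
f 26 14 28
f 26 28 27
f 27 28 29
f 27 29 17
f 28 14 30
f 28 30 29
f 29 30 31
f 29 31 17
f 30 14 32
f 30 32 31
f 31 32 33
f 31 33 17
f 32 14 34
f 32 34 33
f 33 34 35
f 33 35 17
f 34 14 15
f 34 15 35
f 35 15 16
f 35 16 17
f 37 39 36
f 40 37 36
f 36 39 38
f 38 40 36
f 37 43 39
f 41 37 40
f 41 43 37
f 39 43 38
f 42 40 38
f 38 43 42
f 42 41 40
f 43 41 42



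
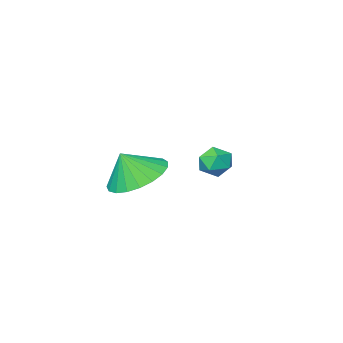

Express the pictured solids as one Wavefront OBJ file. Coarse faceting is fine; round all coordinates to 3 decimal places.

v 3.734 0.847 -2.598
v 4.51 0.305 -3.097
v 4.226 0.653 -1.622
v 4.672 0.72 -3.096
v 4.672 1.156 -3.01
v 4.509 1.539 -2.852
v 4.213 1.802 -2.65
v 3.833 1.9 -2.439
v 3.437 1.816 -2.256
v 3.092 1.564 -2.132
v 2.857 1.188 -2.088
v 2.775 0.753 -2.133
v 2.858 0.335 -2.258
v 3.093 0.004 -2.442
v 3.438 -0.18 -2.652
v 3.835 -0.187 -2.854
v 4.214 -0.016 -3.011
v -0.146 0.079 -3.454
v 0.474 -0.148 -3.5
v -0.494 -0.912 -3.24
v 0.126 -1.139 -3.286
v -0.046 -0.748 -2.78
v 0.169 -0.136 -2.913
v -0.189 -0.924 -3.827
v 0.026 -0.312 -3.96
v 0.448 -0.769 -3.731
v 0.536 -0.66 -3.084
v -0.556 -0.4 -3.656
v -0.468 -0.291 -3.009
f 2 1 4
f 2 4 3
f 4 1 5
f 4 5 3
f 5 1 6
f 5 6 3
f 6 1 7
f 6 7 3
f 7 1 8
f 7 8 3
f 8 1 9
f 8 9 3
f 9 1 10
f 9 10 3
f 10 1 11
f 10 11 3
f 11 1 12
f 11 12 3
f 12 1 13
f 12 13 3
f 13 1 14
f 13 14 3
f 14 1 15
f 14 15 3
f 15 1 16
f 15 16 3
f 16 1 17
f 16 17 3
f 17 1 2
f 17 2 3
f 18 29 23
f 18 23 19
f 18 19 25
f 18 25 28
f 18 28 29
f 19 23 27
f 23 29 22
f 29 28 20
f 28 25 24
f 25 19 26
f 21 27 22
f 21 22 20
f 21 20 24
f 21 24 26
f 21 26 27
f 22 27 23
f 20 22 29
f 24 20 28
f 26 24 25
f 27 26 19



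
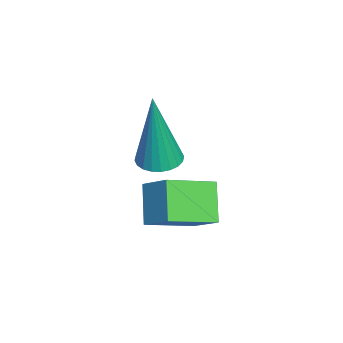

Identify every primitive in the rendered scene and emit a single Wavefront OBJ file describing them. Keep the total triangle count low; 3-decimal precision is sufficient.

v 1.506 0.244 -3.883
v 0.748 0.155 -3.091
v 0.879 1.314 -4.364
v 0.121 1.225 -3.571
v 2.039 0.815 -3.309
v 1.281 0.726 -2.516
v 1.412 1.885 -3.789
v 0.654 1.796 -2.997
v -0.1 0.464 -2.823
v 0.234 0.913 -2.83
v 0.12 0.336 -0.657
v 0.038 1.006 -2.805
v -0.179 1.017 -2.782
v -0.384 0.943 -2.765
v -0.546 0.796 -2.758
v -0.64 0.599 -2.76
v -0.651 0.381 -2.772
v -0.579 0.176 -2.791
v -0.434 0.014 -2.815
v -0.237 -0.079 -2.841
v -0.02 -0.089 -2.863
v 0.185 -0.015 -2.88
v 0.346 0.132 -2.887
v 0.44 0.329 -2.885
v 0.452 0.547 -2.874
v 0.379 0.752 -2.854
f 2 4 1
f 5 2 1
f 1 4 3
f 3 5 1
f 2 8 4
f 6 2 5
f 6 8 2
f 4 8 3
f 7 5 3
f 3 8 7
f 7 6 5
f 8 6 7
f 10 9 12
f 10 12 11
f 12 9 13
f 12 13 11
f 13 9 14
f 13 14 11
f 14 9 15
f 14 15 11
f 15 9 16
f 15 16 11
f 16 9 17
f 16 17 11
f 17 9 18
f 17 18 11
f 18 9 19
f 18 19 11
f 19 9 20
f 19 20 11
f 20 9 21
f 20 21 11
f 21 9 22
f 21 22 11
f 22 9 23
f 22 23 11
f 23 9 24
f 23 24 11
f 24 9 25
f 24 25 11
f 25 9 26
f 25 26 11
f 26 9 10
f 26 10 11



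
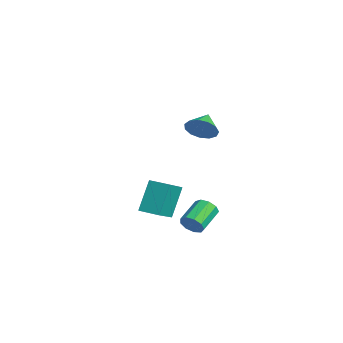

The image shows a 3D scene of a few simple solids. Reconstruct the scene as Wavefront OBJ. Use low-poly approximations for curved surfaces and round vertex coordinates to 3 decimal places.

v -0.161 -0.084 -3.905
v 0.228 -0.101 -3.287
v -0.75 1.087 -2.638
v -1.139 1.104 -3.255
v 0.424 0.233 -3.603
v -0.555 1.42 -2.954
v 0.346 0.419 -4.06
v -0.633 1.606 -3.411
v 0.031 0.369 -4.444
v -0.948 1.557 -3.795
v -0.374 0.108 -4.576
v -1.352 1.295 -3.927
v -0.679 -0.243 -4.394
v -1.657 0.944 -3.744
v -0.741 -0.519 -3.983
v -1.72 0.668 -3.333
v -0.532 -0.592 -3.535
v -1.51 0.595 -2.885
v -0.149 -0.427 -3.26
v -1.128 0.761 -2.611
v -0.184 0.433 3.11
v 0.389 0.587 3.839
v -1.116 1.147 3.69
v 0.476 0.98 3.495
v 0.354 1.199 3.029
v 0.061 1.175 2.588
v -0.31 0.915 2.313
v -0.641 0.502 2.291
v -0.826 0.066 2.529
v -0.808 -0.252 2.952
v -0.592 -0.354 3.424
v -0.246 -0.206 3.797
v 0.12 0.145 3.952
v -4.355 -0.948 -4.906
v -5.039 -0.104 -3.051
v -3.467 -0.071 -4.978
v -4.151 0.773 -3.122
v -3.169 -2.073 -3.958
v -3.853 -1.229 -2.102
v -2.281 -1.196 -4.029
v -2.965 -0.352 -2.174
f 2 1 5
f 2 5 3
f 3 5 6
f 3 6 4
f 5 1 7
f 5 7 6
f 6 7 8
f 6 8 4
f 7 1 9
f 7 9 8
f 8 9 10
f 8 10 4
f 9 1 11
f 9 11 10
f 10 11 12
f 10 12 4
f 11 1 13
f 11 13 12
f 12 13 14
f 12 14 4
f 13 1 15
f 13 15 14
f 14 15 16
f 14 16 4
f 15 1 17
f 15 17 16
f 16 17 18
f 16 18 4
f 17 1 19
f 17 19 18
f 18 19 20
f 18 20 4
f 19 1 2
f 19 2 20
f 20 2 3
f 20 3 4
f 22 21 24
f 22 24 23
f 24 21 25
f 24 25 23
f 25 21 26
f 25 26 23
f 26 21 27
f 26 27 23
f 27 21 28
f 27 28 23
f 28 21 29
f 28 29 23
f 29 21 30
f 29 30 23
f 30 21 31
f 30 31 23
f 31 21 32
f 31 32 23
f 32 21 33
f 32 33 23
f 33 21 22
f 33 22 23
f 35 37 34
f 38 35 34
f 34 37 36
f 36 38 34
f 35 41 37
f 39 35 38
f 39 41 35
f 37 41 36
f 40 38 36
f 36 41 40
f 40 39 38
f 41 39 40



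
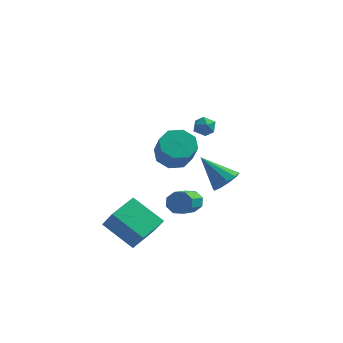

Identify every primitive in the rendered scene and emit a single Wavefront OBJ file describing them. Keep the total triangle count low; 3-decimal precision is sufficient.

v 1.285 -1.987 0.843
v 1.881 -2.436 0.323
v 2.312 -3.202 1.476
v 1.715 -2.753 1.997
v 2.153 -1.86 0.604
v 2.584 -2.625 1.757
v 1.917 -1.358 1.025
v 2.347 -2.124 2.179
v 1.31 -1.225 1.34
v 1.74 -1.991 2.493
v 0.688 -1.538 1.364
v 1.119 -2.304 2.517
v 0.416 -2.115 1.083
v 0.847 -2.88 2.236
v 0.653 -2.616 0.661
v 1.083 -3.382 1.815
v 1.26 -2.749 0.347
v 1.69 -3.515 1.5
v 1.765 -0.749 -2.989
v 1.977 -0.457 -2.448
v 1.927 -2.339 -1.411
v 1.715 -2.631 -1.951
v 1.481 -0.461 -2.48
v 1.43 -2.343 -1.443
v 1.151 -0.634 -2.81
v 1.1 -2.516 -1.773
v 1.181 -0.874 -3.245
v 1.13 -2.756 -2.207
v 1.553 -1.041 -3.529
v 1.503 -2.923 -2.492
v 2.05 -1.037 -3.497
v 1.999 -2.919 -2.46
v 2.38 -0.864 -3.167
v 2.329 -2.746 -2.13
v 2.35 -0.624 -2.733
v 2.299 -2.506 -1.695
v -0.258 -3.444 -4.798
v -1.824 -3.03 -3.713
v 0.353 -2.052 -4.447
v -1.213 -1.638 -3.362
v 0.393 -4.022 -3.638
v -1.173 -3.608 -2.553
v 1.004 -2.63 -3.287
v -0.562 -2.216 -2.202
v 3.126 0.962 -2.441
v 3.649 0.666 -1.883
v 1.814 1.178 -1.099
v 3.71 1.169 -1.904
v 3.549 1.592 -2.13
v 3.226 1.776 -2.475
v 2.865 1.648 -2.807
v 2.604 1.259 -3
v 2.543 0.756 -2.979
v 2.704 0.332 -2.753
v 3.027 0.149 -2.408
v 3.388 0.276 -2.076
v 0.999 3.491 0.04
v 1.288 3.657 -0.508
v 1.752 2.803 0.228
v 2.041 2.969 -0.32
v 2.022 3.382 0.171
v 1.557 3.807 0.055
v 1.483 2.653 -0.335
v 1.018 3.078 -0.451
v 1.587 3.139 -0.739
v 1.92 3.59 -0.427
v 1.12 2.87 0.147
v 1.453 3.321 0.459
f 2 1 5
f 2 5 3
f 3 5 6
f 3 6 4
f 5 1 7
f 5 7 6
f 6 7 8
f 6 8 4
f 7 1 9
f 7 9 8
f 8 9 10
f 8 10 4
f 9 1 11
f 9 11 10
f 10 11 12
f 10 12 4
f 11 1 13
f 11 13 12
f 12 13 14
f 12 14 4
f 13 1 15
f 13 15 14
f 14 15 16
f 14 16 4
f 15 1 17
f 15 17 16
f 16 17 18
f 16 18 4
f 17 1 2
f 17 2 18
f 18 2 3
f 18 3 4
f 20 19 23
f 20 23 21
f 21 23 24
f 21 24 22
f 23 19 25
f 23 25 24
f 24 25 26
f 24 26 22
f 25 19 27
f 25 27 26
f 26 27 28
f 26 28 22
f 27 19 29
f 27 29 28
f 28 29 30
f 28 30 22
f 29 19 31
f 29 31 30
f 30 31 32
f 30 32 22
f 31 19 33
f 31 33 32
f 32 33 34
f 32 34 22
f 33 19 35
f 33 35 34
f 34 35 36
f 34 36 22
f 35 19 20
f 35 20 36
f 36 20 21
f 36 21 22
f 38 40 37
f 41 38 37
f 37 40 39
f 39 41 37
f 38 44 40
f 42 38 41
f 42 44 38
f 40 44 39
f 43 41 39
f 39 44 43
f 43 42 41
f 44 42 43
f 46 45 48
f 46 48 47
f 48 45 49
f 48 49 47
f 49 45 50
f 49 50 47
f 50 45 51
f 50 51 47
f 51 45 52
f 51 52 47
f 52 45 53
f 52 53 47
f 53 45 54
f 53 54 47
f 54 45 55
f 54 55 47
f 55 45 56
f 55 56 47
f 56 45 46
f 56 46 47
f 57 68 62
f 57 62 58
f 57 58 64
f 57 64 67
f 57 67 68
f 58 62 66
f 62 68 61
f 68 67 59
f 67 64 63
f 64 58 65
f 60 66 61
f 60 61 59
f 60 59 63
f 60 63 65
f 60 65 66
f 61 66 62
f 59 61 68
f 63 59 67
f 65 63 64
f 66 65 58



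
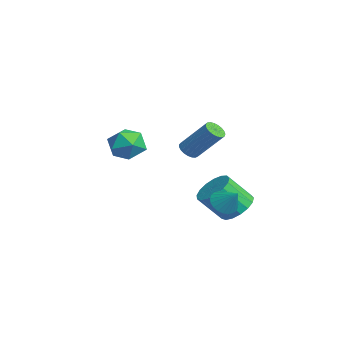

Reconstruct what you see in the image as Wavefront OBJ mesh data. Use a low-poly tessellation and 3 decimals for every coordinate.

v -1.119 4.162 -2.522
v -0.125 4.06 -2.551
v -0.206 2.895 -1.207
v -1.201 2.998 -1.178
v -0.194 4.42 -2.243
v -0.275 3.255 -0.899
v -0.475 4.721 -1.999
v -0.556 3.556 -0.655
v -0.904 4.894 -1.875
v -0.985 3.729 -0.531
v -1.382 4.899 -1.899
v -1.463 3.734 -0.555
v -1.8 4.736 -2.065
v -1.881 3.571 -0.722
v -2.062 4.441 -2.337
v -2.143 3.277 -0.993
v -2.108 4.083 -2.65
v -2.189 2.918 -1.307
v -1.928 3.743 -2.935
v -2.009 2.578 -1.591
v -1.562 3.498 -3.124
v -1.643 2.334 -1.781
v -1.095 3.406 -3.176
v -1.177 2.242 -1.832
v -0.634 3.488 -3.078
v -0.715 2.323 -1.734
v -0.284 3.723 -2.852
v -0.365 2.558 -1.508
v 0.417 3.115 -1.498
v 0.97 2.694 -1.779
v 1.183 3.565 -0.662
v 0.998 2.938 -1.937
v 0.938 3.21 -2.028
v 0.799 3.467 -2.038
v 0.601 3.67 -1.967
v 0.376 3.789 -1.823
v 0.156 3.806 -1.631
v -0.024 3.717 -1.418
v -0.137 3.536 -1.217
v -0.165 3.292 -1.059
v -0.105 3.02 -0.967
v 0.034 2.763 -0.957
v 0.232 2.56 -1.029
v 0.457 2.441 -1.172
v 0.677 2.424 -1.365
v 0.857 2.513 -1.578
v 1.376 -0.896 3.126
v 2.319 -0.876 2.866
v 1.461 -2.464 3.314
v 2.404 -2.444 3.054
v 2.123 -2.053 3.905
v 2.07 -1.083 3.789
v 1.71 -2.257 2.391
v 1.657 -1.287 2.275
v 2.525 -1.717 2.412
v 2.78 -1.591 3.347
v 1 -1.749 2.833
v 1.255 -1.623 3.768
v -4.401 2.606 0.127
v -4.063 2.145 0.273
v -3.221 3.253 1.819
v -3.559 3.714 1.673
v -3.921 2.264 0.111
v -3.079 3.371 1.658
v -3.862 2.441 -0.048
v -3.02 3.548 1.499
v -3.897 2.647 -0.177
v -3.055 3.754 1.37
v -4.018 2.846 -0.253
v -3.176 3.953 1.294
v -4.206 3.003 -0.264
v -3.364 4.111 1.283
v -4.427 3.092 -0.207
v -3.585 4.2 1.34
v -4.644 3.097 -0.092
v -3.802 4.204 1.454
v -4.819 3.017 0.06
v -3.977 4.124 1.607
v -4.922 2.866 0.224
v -4.08 3.973 1.771
v -4.934 2.67 0.371
v -4.092 3.778 1.918
v -4.854 2.463 0.476
v -4.013 3.571 2.023
v -4.696 2.281 0.52
v -3.854 3.388 2.067
v -4.487 2.155 0.497
v -3.645 3.262 2.043
v -4.263 2.107 0.409
v -3.421 3.214 1.956
f 2 1 5
f 2 5 3
f 3 5 6
f 3 6 4
f 5 1 7
f 5 7 6
f 6 7 8
f 6 8 4
f 7 1 9
f 7 9 8
f 8 9 10
f 8 10 4
f 9 1 11
f 9 11 10
f 10 11 12
f 10 12 4
f 11 1 13
f 11 13 12
f 12 13 14
f 12 14 4
f 13 1 15
f 13 15 14
f 14 15 16
f 14 16 4
f 15 1 17
f 15 17 16
f 16 17 18
f 16 18 4
f 17 1 19
f 17 19 18
f 18 19 20
f 18 20 4
f 19 1 21
f 19 21 20
f 20 21 22
f 20 22 4
f 21 1 23
f 21 23 22
f 22 23 24
f 22 24 4
f 23 1 25
f 23 25 24
f 24 25 26
f 24 26 4
f 25 1 27
f 25 27 26
f 26 27 28
f 26 28 4
f 27 1 2
f 27 2 28
f 28 2 3
f 28 3 4
f 30 29 32
f 30 32 31
f 32 29 33
f 32 33 31
f 33 29 34
f 33 34 31
f 34 29 35
f 34 35 31
f 35 29 36
f 35 36 31
f 36 29 37
f 36 37 31
f 37 29 38
f 37 38 31
f 38 29 39
f 38 39 31
f 39 29 40
f 39 40 31
f 40 29 41
f 40 41 31
f 41 29 42
f 41 42 31
f 42 29 43
f 42 43 31
f 43 29 44
f 43 44 31
f 44 29 45
f 44 45 31
f 45 29 46
f 45 46 31
f 46 29 30
f 46 30 31
f 47 58 52
f 47 52 48
f 47 48 54
f 47 54 57
f 47 57 58
f 48 52 56
f 52 58 51
f 58 57 49
f 57 54 53
f 54 48 55
f 50 56 51
f 50 51 49
f 50 49 53
f 50 53 55
f 50 55 56
f 51 56 52
f 49 51 58
f 53 49 57
f 55 53 54
f 56 55 48
f 60 59 63
f 60 63 61
f 61 63 64
f 61 64 62
f 63 59 65
f 63 65 64
f 64 65 66
f 64 66 62
f 65 59 67
f 65 67 66
f 66 67 68
f 66 68 62
f 67 59 69
f 67 69 68
f 68 69 70
f 68 70 62
f 69 59 71
f 69 71 70
f 70 71 72
f 70 72 62
f 71 59 73
f 71 73 72
f 72 73 74
f 72 74 62
f 73 59 75
f 73 75 74
f 74 75 76
f 74 76 62
f 75 59 77
f 75 77 76
f 76 77 78
f 76 78 62
f 77 59 79
f 77 79 78
f 78 79 80
f 78 80 62
f 79 59 81
f 79 81 80
f 80 81 82
f 80 82 62
f 81 59 83
f 81 83 82
f 82 83 84
f 82 84 62
f 83 59 85
f 83 85 84
f 84 85 86
f 84 86 62
f 85 59 87
f 85 87 86
f 86 87 88
f 86 88 62
f 87 59 89
f 87 89 88
f 88 89 90
f 88 90 62
f 89 59 60
f 89 60 90
f 90 60 61
f 90 61 62



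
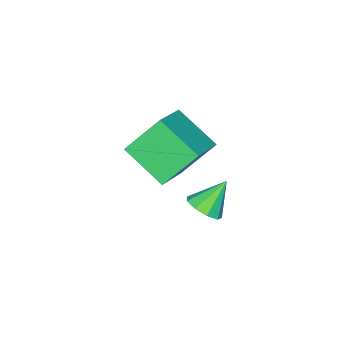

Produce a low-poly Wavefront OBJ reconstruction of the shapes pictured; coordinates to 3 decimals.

v -0.639 1.637 -1.348
v -0.014 1.712 -0.839
v -1.601 1.943 -0.212
v -0.13 2.203 -1.069
v -0.485 2.428 -1.43
v -0.912 2.284 -1.753
v -1.211 1.837 -1.886
v -1.242 1.297 -1.768
v -0.992 0.916 -1.453
v -0.576 0.872 -1.09
v -0.19 1.187 -0.847
v -0.003 1.056 0.925
v 0.019 -0.721 1.946
v -1.017 1.894 2.405
v -0.995 0.117 3.427
v 1.655 1.563 1.773
v 1.677 -0.214 2.795
v 0.641 2.401 3.254
v 0.663 0.624 4.275
f 2 1 4
f 2 4 3
f 4 1 5
f 4 5 3
f 5 1 6
f 5 6 3
f 6 1 7
f 6 7 3
f 7 1 8
f 7 8 3
f 8 1 9
f 8 9 3
f 9 1 10
f 9 10 3
f 10 1 11
f 10 11 3
f 11 1 2
f 11 2 3
f 13 15 12
f 16 13 12
f 12 15 14
f 14 16 12
f 13 19 15
f 17 13 16
f 17 19 13
f 15 19 14
f 18 16 14
f 14 19 18
f 18 17 16
f 19 17 18



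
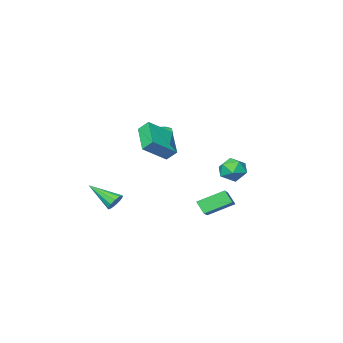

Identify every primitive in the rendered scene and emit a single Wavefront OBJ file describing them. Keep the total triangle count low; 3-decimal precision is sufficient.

v -1.089 3.359 -1.875
v -1.016 2.801 -1.198
v -2.364 4.096 -1.13
v -2.291 3.538 -0.453
v -0.189 4.262 -1.227
v -0.116 3.704 -0.55
v -1.464 4.999 -0.482
v -1.391 4.441 0.195
v -1.629 -1.238 2.434
v -1.317 -0.947 1.93
v -0.171 -1.222 3.346
v -1.521 -0.613 2.251
v -1.788 -0.645 2.678
v -1.962 -1.025 2.963
v -1.941 -1.529 2.938
v -1.737 -1.862 2.618
v -1.47 -1.83 2.19
v -1.296 -1.451 1.905
v 0.143 2.372 2.637
v -0.664 0.838 3.462
v 1.533 2.165 3.612
v 0.726 0.631 4.437
v 0.474 1.889 2.063
v -0.333 0.355 2.888
v 1.864 1.682 3.038
v 1.057 0.148 3.863
v 0.778 -2.457 -2.431
v 1.336 -2.335 -2.67
v 1.522 -3.943 -1.449
v 1.301 -2.137 -2.343
v 1.066 -2.061 -2.051
v 0.72 -2.137 -1.903
v 0.397 -2.335 -1.957
v 0.219 -2.58 -2.192
v 0.254 -2.778 -2.519
v 0.49 -2.853 -2.811
v 0.835 -2.778 -2.959
v 1.158 -2.579 -2.905
v -4.121 2.678 0.995
v -3.414 3.035 1.386
v -3.286 2.165 -0.046
v -2.579 2.522 0.345
v -2.995 1.841 0.722
v -3.51 2.157 1.366
v -3.19 3.043 -0.026
v -3.705 3.359 0.618
v -2.838 3.261 0.755
v -2.718 2.518 1.217
v -3.982 2.682 0.123
v -3.862 1.939 0.585
f 2 4 1
f 5 2 1
f 1 4 3
f 3 5 1
f 2 8 4
f 6 2 5
f 6 8 2
f 4 8 3
f 7 5 3
f 3 8 7
f 7 6 5
f 8 6 7
f 10 9 12
f 10 12 11
f 12 9 13
f 12 13 11
f 13 9 14
f 13 14 11
f 14 9 15
f 14 15 11
f 15 9 16
f 15 16 11
f 16 9 17
f 16 17 11
f 17 9 18
f 17 18 11
f 18 9 10
f 18 10 11
f 20 22 19
f 23 20 19
f 19 22 21
f 21 23 19
f 20 26 22
f 24 20 23
f 24 26 20
f 22 26 21
f 25 23 21
f 21 26 25
f 25 24 23
f 26 24 25
f 28 27 30
f 28 30 29
f 30 27 31
f 30 31 29
f 31 27 32
f 31 32 29
f 32 27 33
f 32 33 29
f 33 27 34
f 33 34 29
f 34 27 35
f 34 35 29
f 35 27 36
f 35 36 29
f 36 27 37
f 36 37 29
f 37 27 38
f 37 38 29
f 38 27 28
f 38 28 29
f 39 50 44
f 39 44 40
f 39 40 46
f 39 46 49
f 39 49 50
f 40 44 48
f 44 50 43
f 50 49 41
f 49 46 45
f 46 40 47
f 42 48 43
f 42 43 41
f 42 41 45
f 42 45 47
f 42 47 48
f 43 48 44
f 41 43 50
f 45 41 49
f 47 45 46
f 48 47 40

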